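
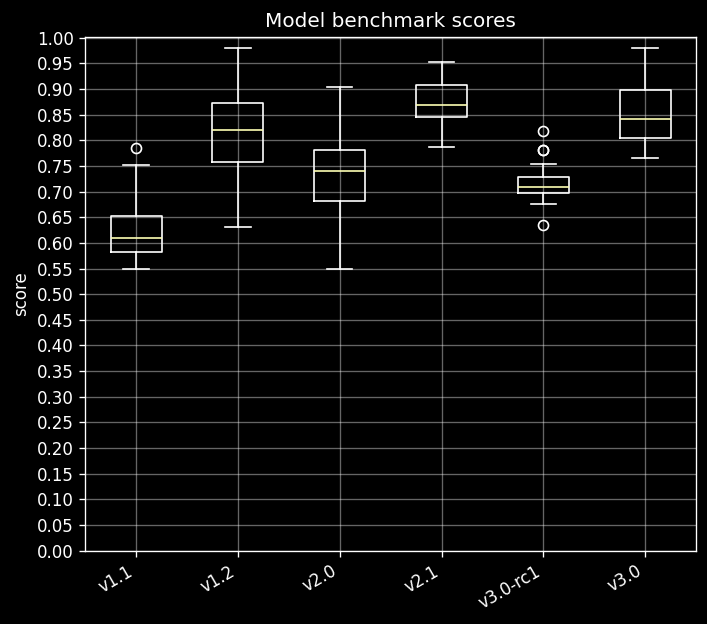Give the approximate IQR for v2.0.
Q3 ≈ 0.80, Q1 ≈ 0.70; IQR ≈ 0.10.

≈ 0.10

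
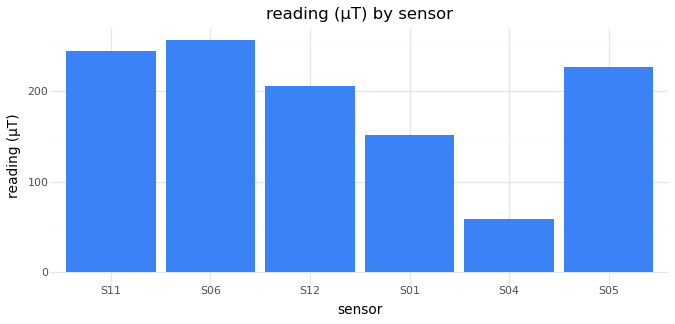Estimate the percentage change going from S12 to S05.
≈ +12.5%

S12 ≈ 200, S05 ≈ 225; (225 − 200) / 200 ≈ +12.5%.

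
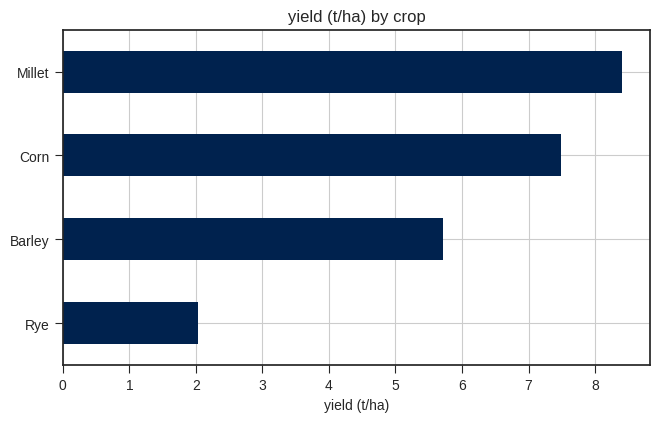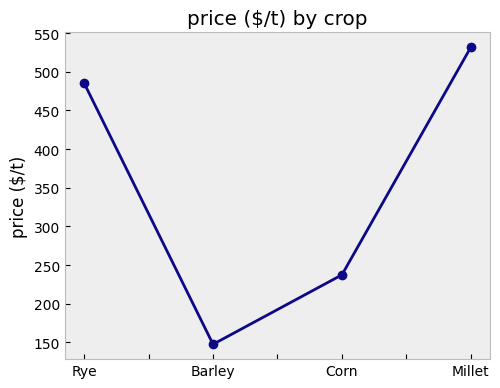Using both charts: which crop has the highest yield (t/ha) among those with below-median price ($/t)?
Chart 2 median price ($/t) ≈ 350; below-median crops: Barley, Corn. Among those, Corn has the highest yield (t/ha) (≈ 7).

Corn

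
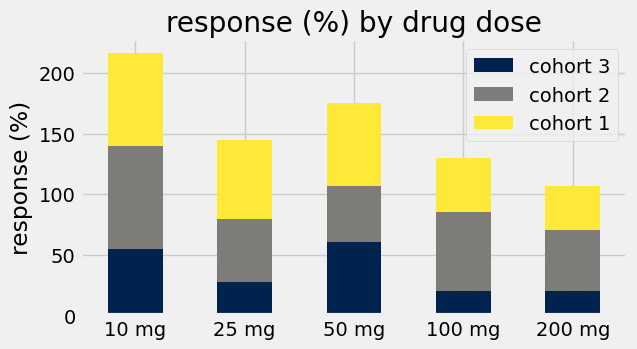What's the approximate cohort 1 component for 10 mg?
cohort 1 top ≈ 220, bottom ≈ 140; segment ≈ 80.

≈ 80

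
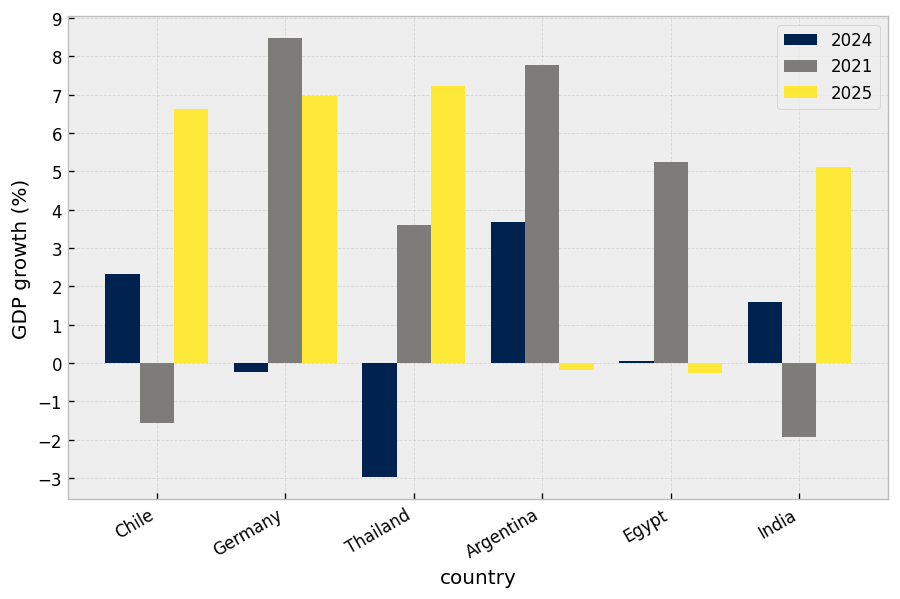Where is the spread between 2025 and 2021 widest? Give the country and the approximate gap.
Chile, ≈ 9 %

Chile: 2025 ≈ 7, 2021 ≈ -2 → gap ≈ 9. Next-largest (Argentina) is only ≈ 8.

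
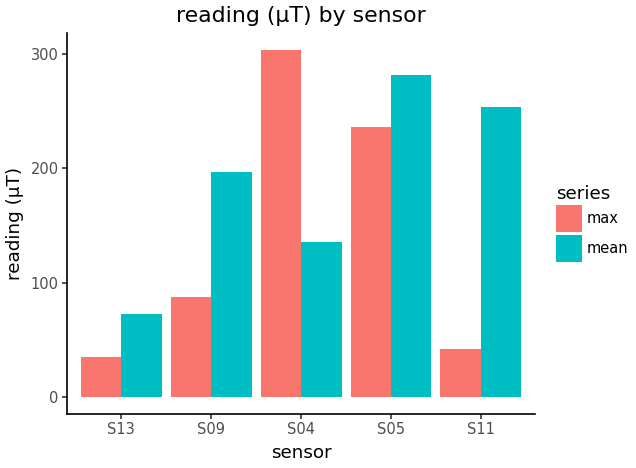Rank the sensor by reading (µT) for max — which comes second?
S05

Top 3 for max: S04 ≈ 300, S05 ≈ 250, S09 ≈ 100.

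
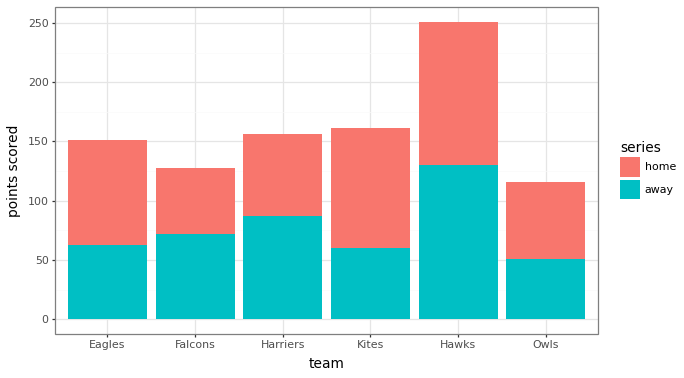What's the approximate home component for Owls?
home top ≈ 125, bottom ≈ 50; segment ≈ 75.

≈ 75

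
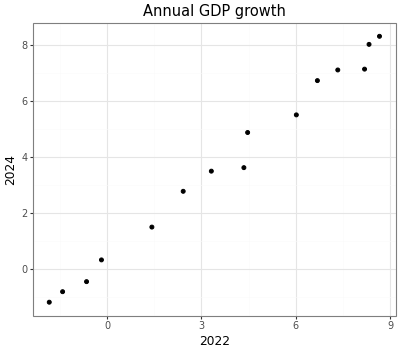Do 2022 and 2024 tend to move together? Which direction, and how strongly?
Points are positively correlated; strong (|r| ≈ 1.0).

positive, strong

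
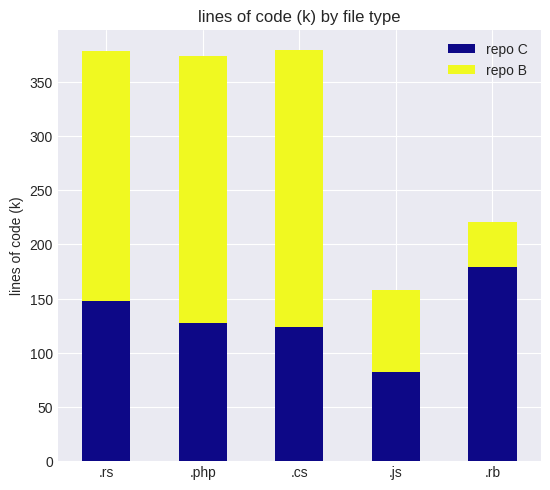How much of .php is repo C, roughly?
repo C top ≈ 150, bottom ≈ 0; segment ≈ 150.

≈ 150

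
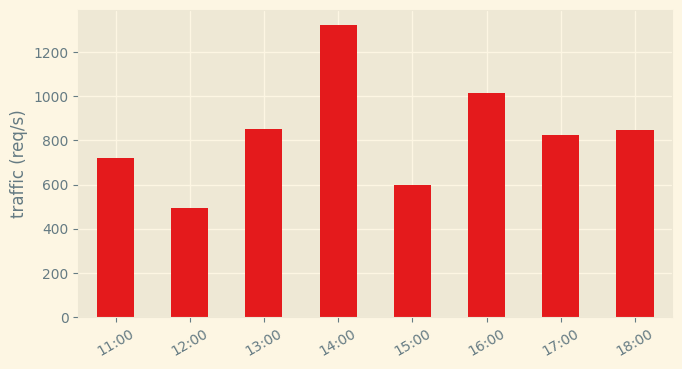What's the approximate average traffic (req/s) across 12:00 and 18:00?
(400 + 800) / 2 ≈ 600.

≈ 600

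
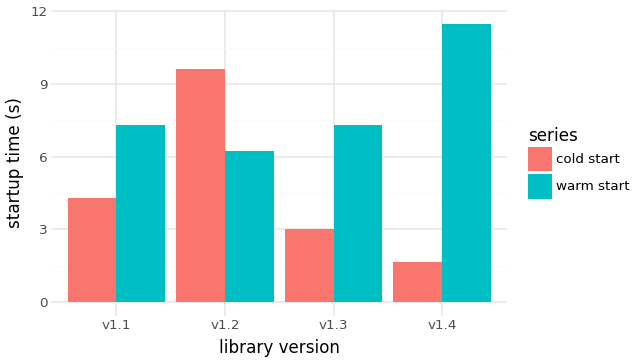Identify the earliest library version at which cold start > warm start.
v1.2

v1.1: cold start ≈ 4 vs warm start ≈ 7 (not yet); v1.2: cold start ≈ 10 vs warm start ≈ 6 (first crossover).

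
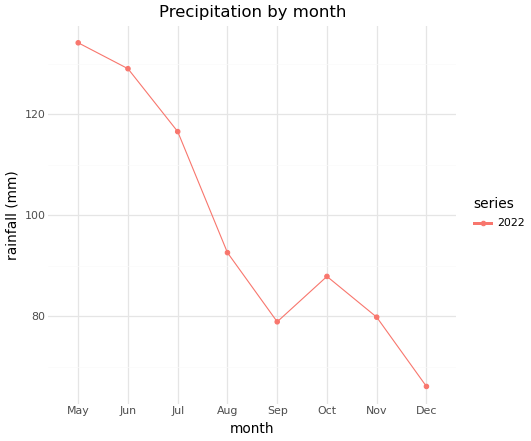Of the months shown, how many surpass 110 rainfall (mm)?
Above 110: May, Jun, Jul.

3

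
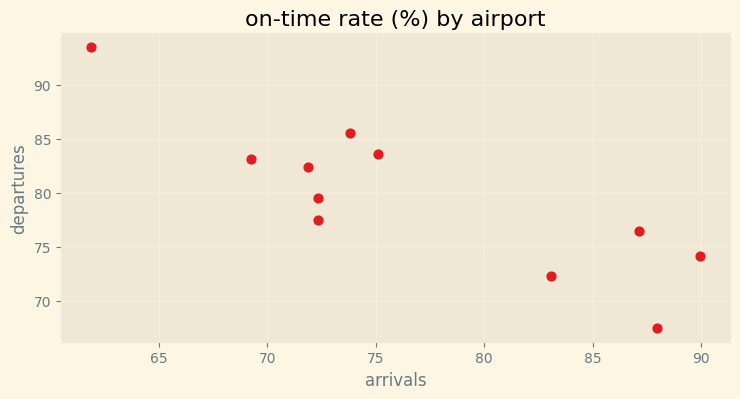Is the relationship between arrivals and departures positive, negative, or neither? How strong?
negative, strong

Points are negatively correlated; strong (|r| ≈ 0.9).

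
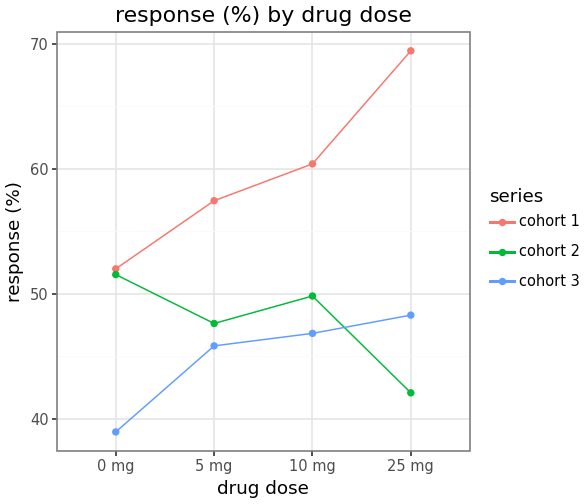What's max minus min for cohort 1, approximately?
Max 25 mg ≈ 70, min 0 mg ≈ 50; range ≈ 20.

≈ 20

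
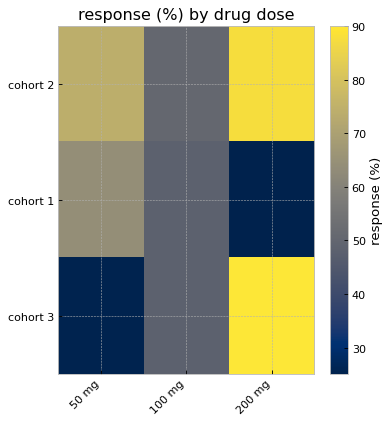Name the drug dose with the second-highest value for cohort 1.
Top 3 for cohort 1: 50 mg ≈ 60, 100 mg ≈ 50, 200 mg ≈ 30.

100 mg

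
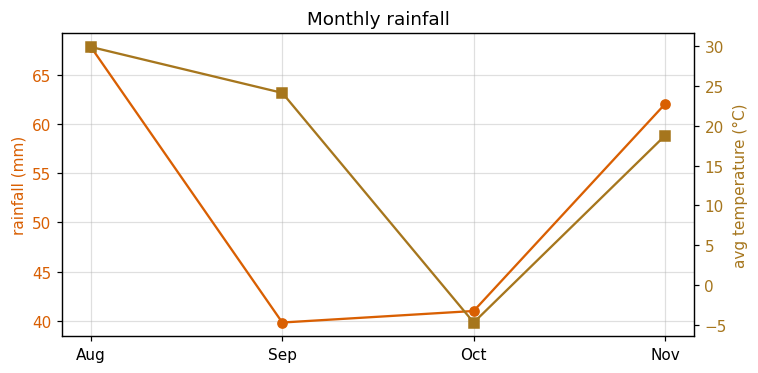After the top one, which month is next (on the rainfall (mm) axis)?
Top 3 (on the rainfall (mm) axis): Aug ≈ 70, Nov ≈ 60, Oct ≈ 40.

Nov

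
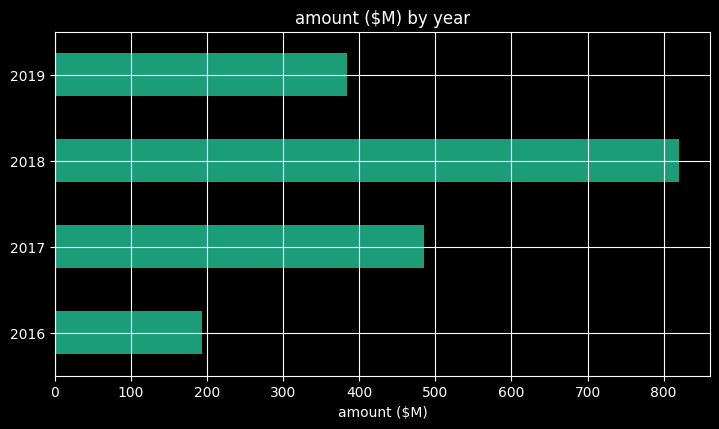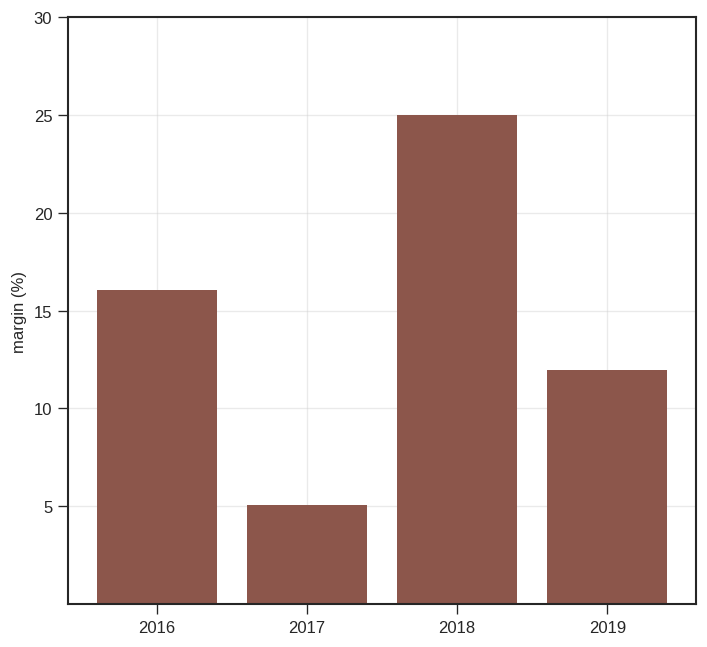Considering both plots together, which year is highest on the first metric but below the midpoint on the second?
Chart 2 median margin (%) ≈ 15; below-median years: 2017, 2019. Among those, 2017 has the highest amount ($M) (≈ 500).

2017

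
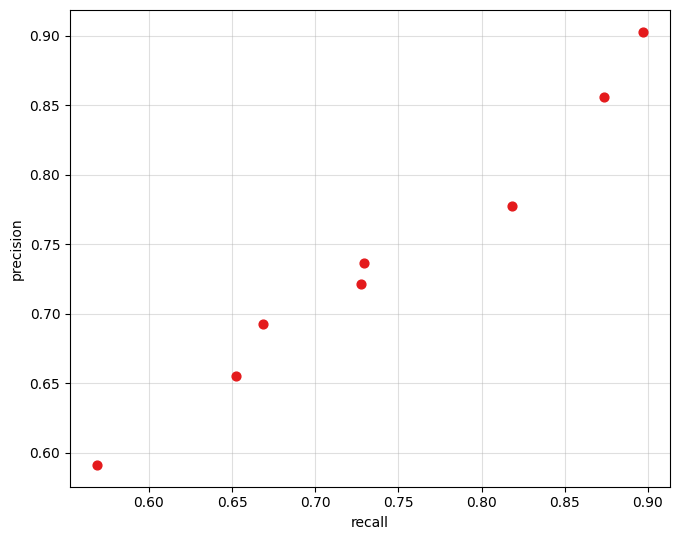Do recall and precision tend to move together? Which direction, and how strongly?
positive, strong

Points are positively correlated; strong (|r| ≈ 1.0).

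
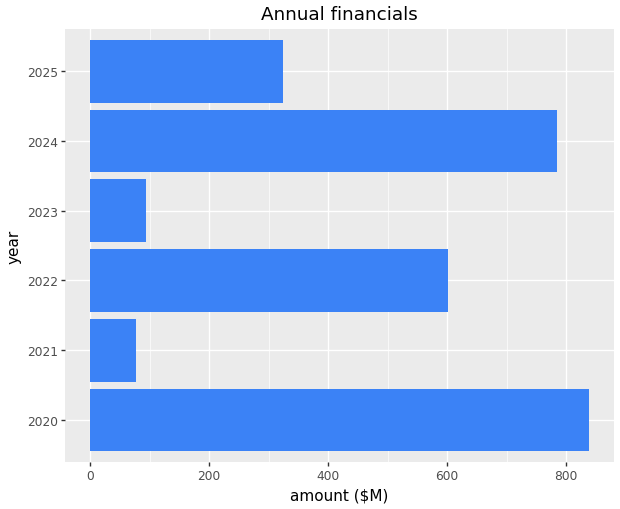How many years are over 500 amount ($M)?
Above 500: 2020, 2022, 2024.

3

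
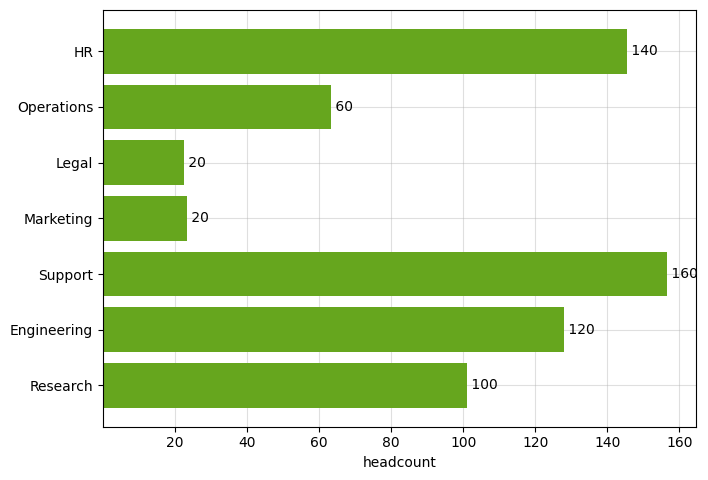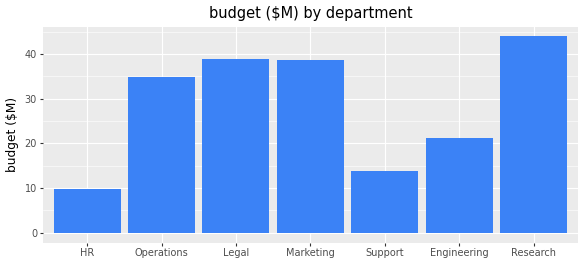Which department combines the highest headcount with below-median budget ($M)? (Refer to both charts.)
Chart 2 median budget ($M) ≈ 35; below-median departments: HR, Support, Engineering. Among those, Support has the highest headcount (≈ 160).

Support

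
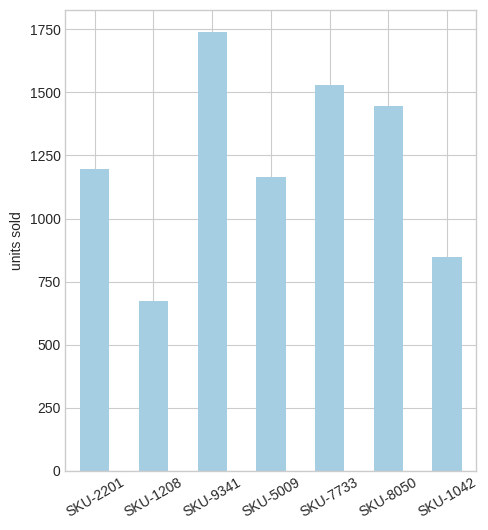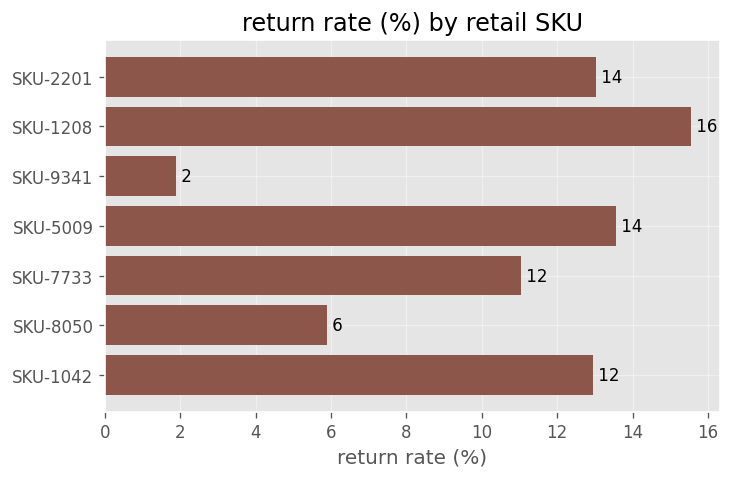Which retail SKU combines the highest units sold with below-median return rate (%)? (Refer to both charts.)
Chart 2 median return rate (%) ≈ 12; below-median retail SKUs: SKU-9341, SKU-7733, SKU-8050. Among those, SKU-9341 has the highest units sold (≈ 1800).

SKU-9341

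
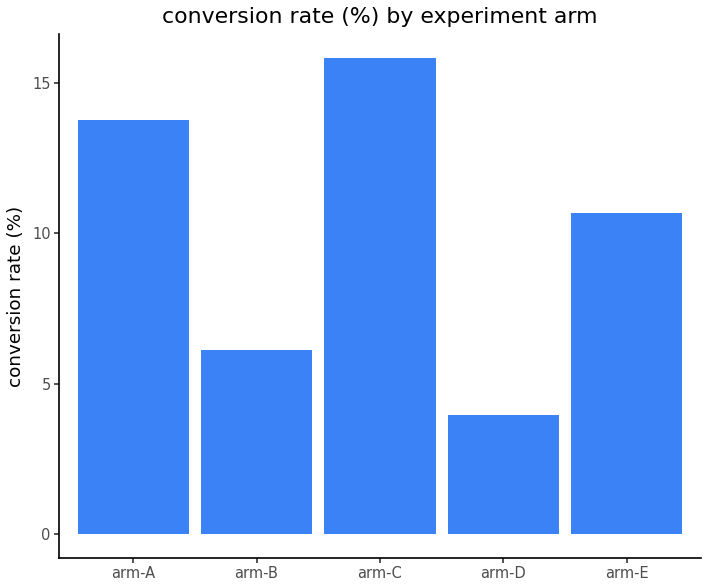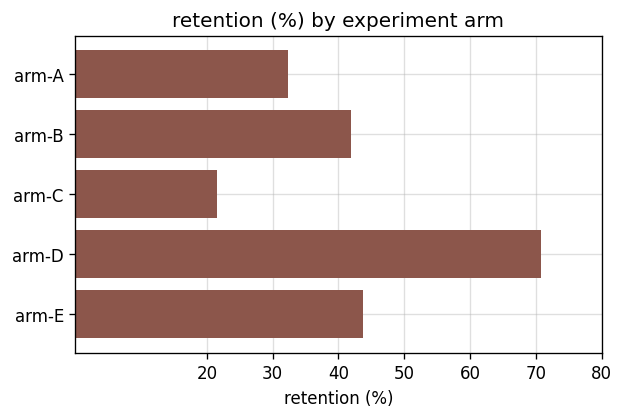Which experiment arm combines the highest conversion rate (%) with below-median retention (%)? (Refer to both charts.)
arm-C

Chart 2 median retention (%) ≈ 40; below-median experiment arms: arm-A, arm-C. Among those, arm-C has the highest conversion rate (%) (≈ 16).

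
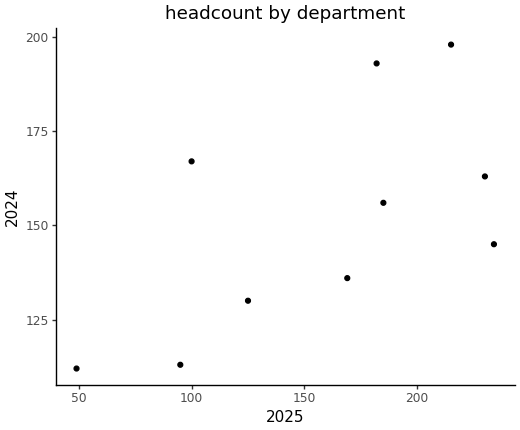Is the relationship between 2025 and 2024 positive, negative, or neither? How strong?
positive, moderate

Points are positively correlated; moderate (|r| ≈ 0.6).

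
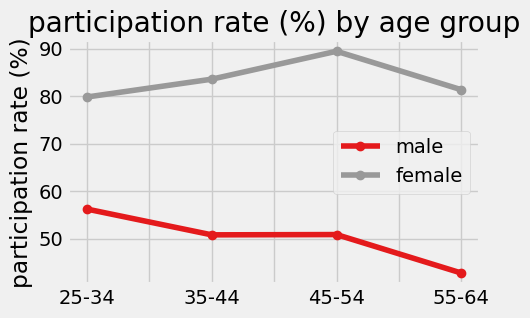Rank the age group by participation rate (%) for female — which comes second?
35-44

Top 3 for female: 45-54 ≈ 90, 35-44 ≈ 85, 55-64 ≈ 80.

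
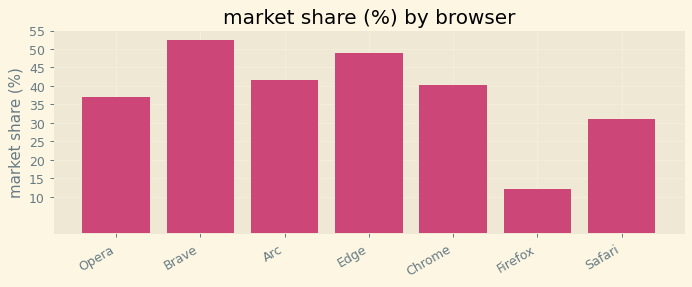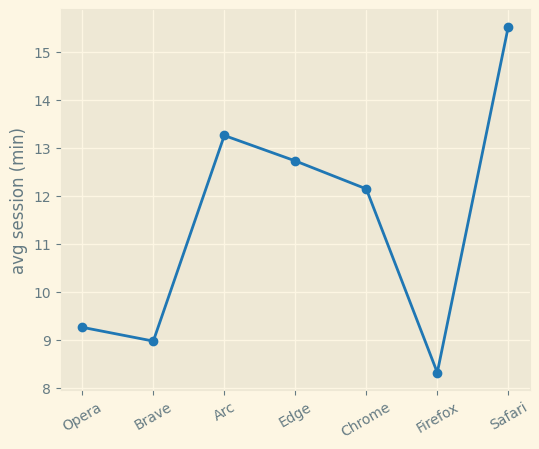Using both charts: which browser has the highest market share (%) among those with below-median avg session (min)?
Brave

Chart 2 median avg session (min) ≈ 12; below-median browsers: Opera, Brave, Firefox. Among those, Brave has the highest market share (%) (≈ 50).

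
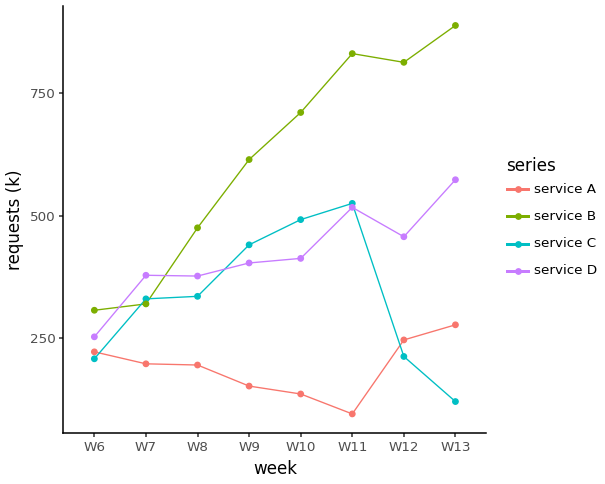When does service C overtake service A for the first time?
W7

W6: service C ≈ 200 vs service A ≈ 200 (not yet); W7: service C ≈ 300 vs service A ≈ 200 (first crossover).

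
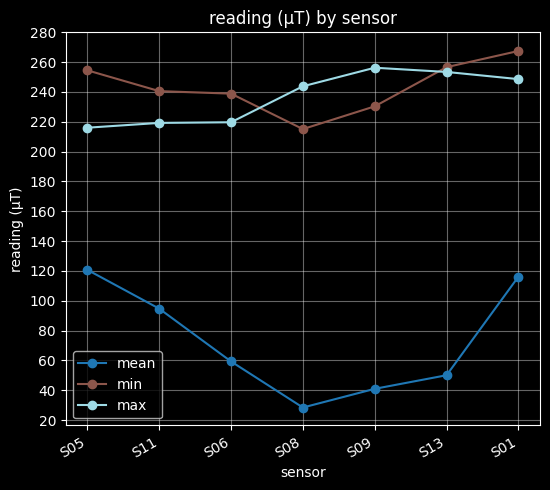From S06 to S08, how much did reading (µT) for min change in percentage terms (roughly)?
≈ -8.3%

S06 ≈ 240, S08 ≈ 220; (220 − 240) / 240 ≈ -8.3%.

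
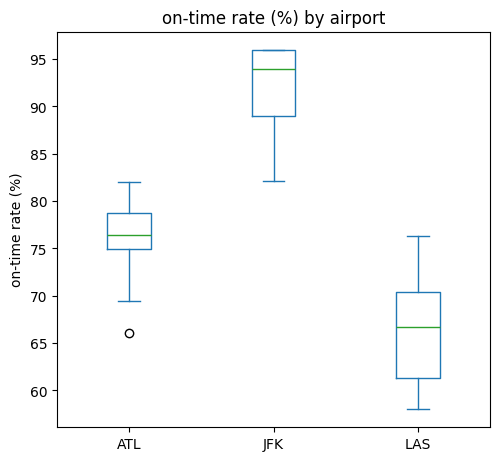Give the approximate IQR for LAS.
Q3 ≈ 70, Q1 ≈ 60; IQR ≈ 10.

≈ 10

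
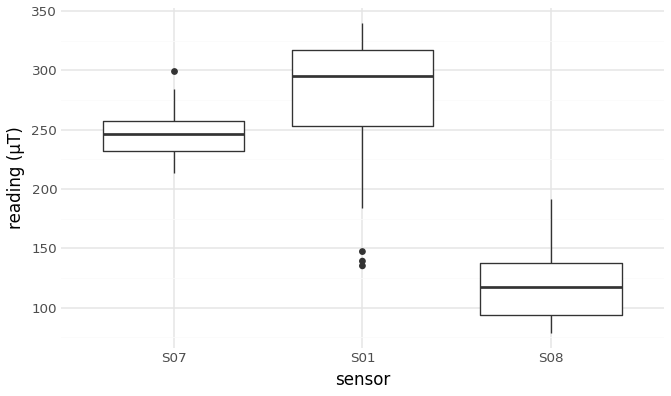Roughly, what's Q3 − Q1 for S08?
Q3 ≈ 140, Q1 ≈ 100; IQR ≈ 40.

≈ 40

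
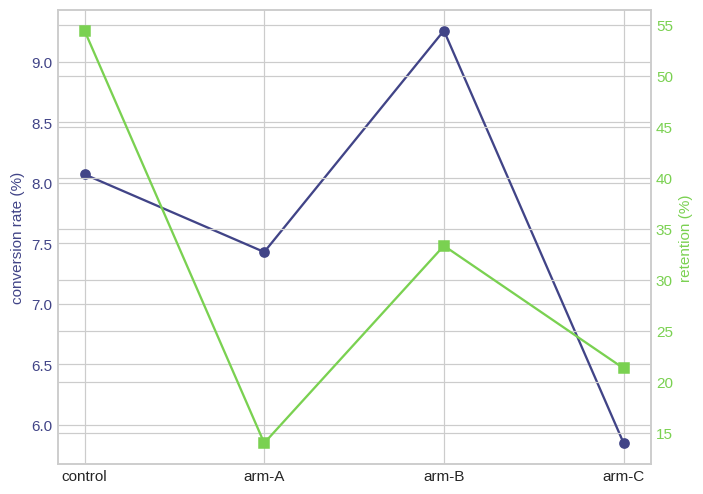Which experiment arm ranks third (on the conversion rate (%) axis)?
Top 4 (on the conversion rate (%) axis): arm-B ≈ 9.5, control ≈ 8.0, arm-A ≈ 7.5, arm-C ≈ 6.0.

arm-A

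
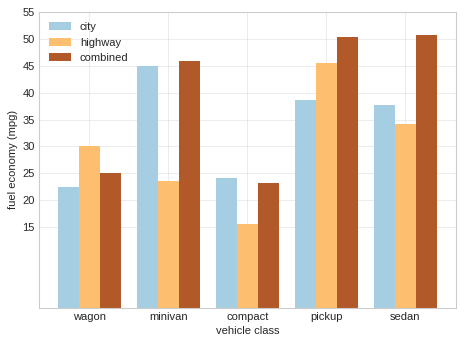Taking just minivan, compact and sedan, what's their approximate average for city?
≈ 37

(45 + 25 + 40) / 3 ≈ 37.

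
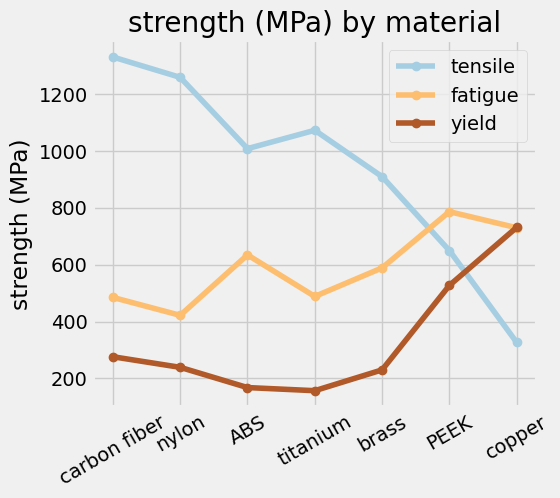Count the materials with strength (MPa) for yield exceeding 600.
1

Above 600: copper.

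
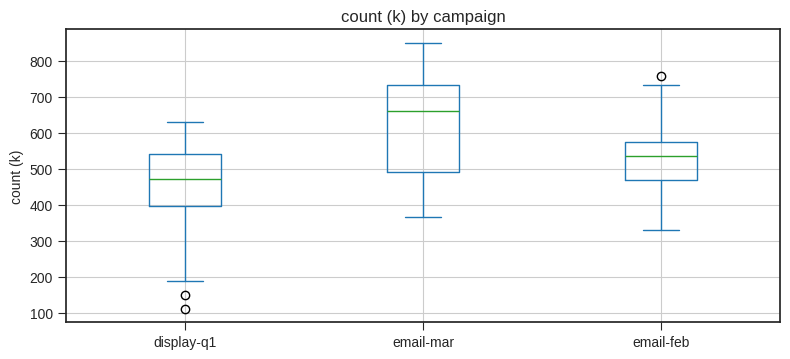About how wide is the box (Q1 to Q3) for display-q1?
Q3 ≈ 540, Q1 ≈ 400; IQR ≈ 140.

≈ 140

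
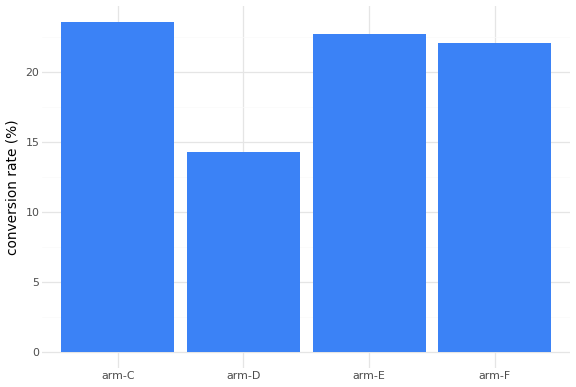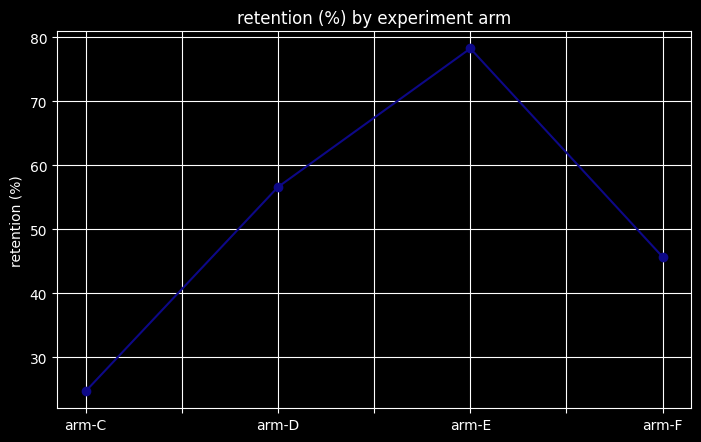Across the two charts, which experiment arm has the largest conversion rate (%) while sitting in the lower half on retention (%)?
Chart 2 median retention (%) ≈ 50; below-median experiment arms: arm-C, arm-F. Among those, arm-C has the highest conversion rate (%) (≈ 25).

arm-C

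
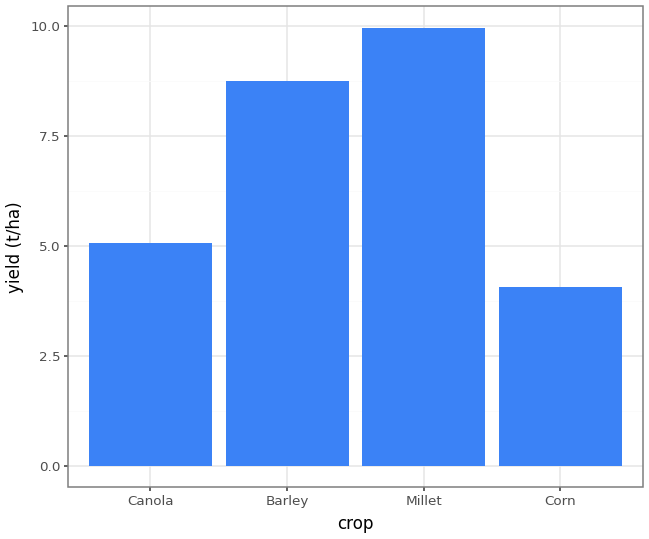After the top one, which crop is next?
Top 3: Millet ≈ 10, Barley ≈ 9, Canola ≈ 5.

Barley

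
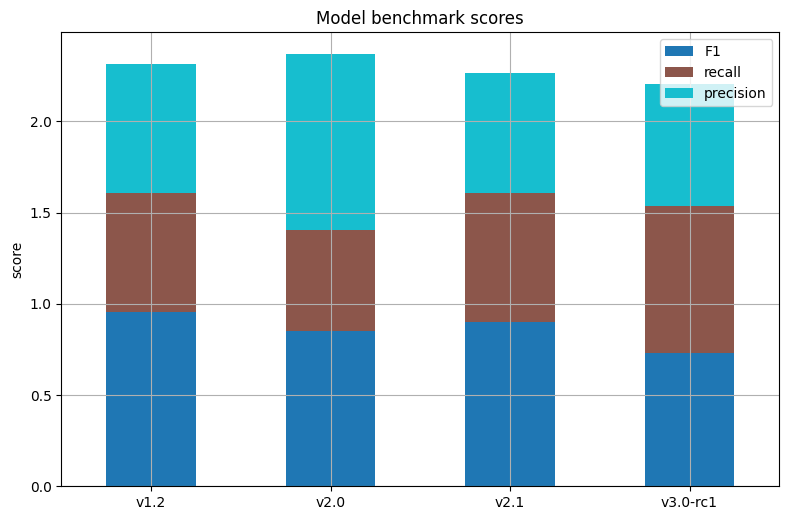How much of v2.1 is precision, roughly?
≈ 0.6

precision top ≈ 2.2, bottom ≈ 1.6; segment ≈ 0.6.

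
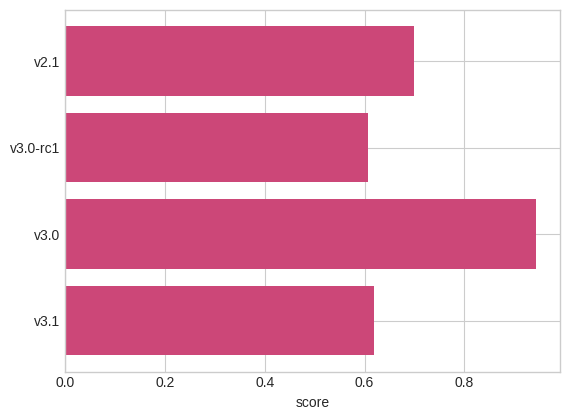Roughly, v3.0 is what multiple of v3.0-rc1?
≈ 1.5×

v3.0 ≈ 0.9, v3.0-rc1 ≈ 0.6; 0.9/0.6 ≈ 1.5.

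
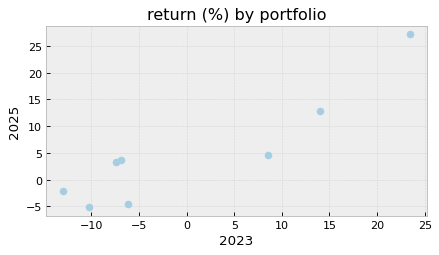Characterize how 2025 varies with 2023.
positive, strong

Points are positively correlated; strong (|r| ≈ 0.9).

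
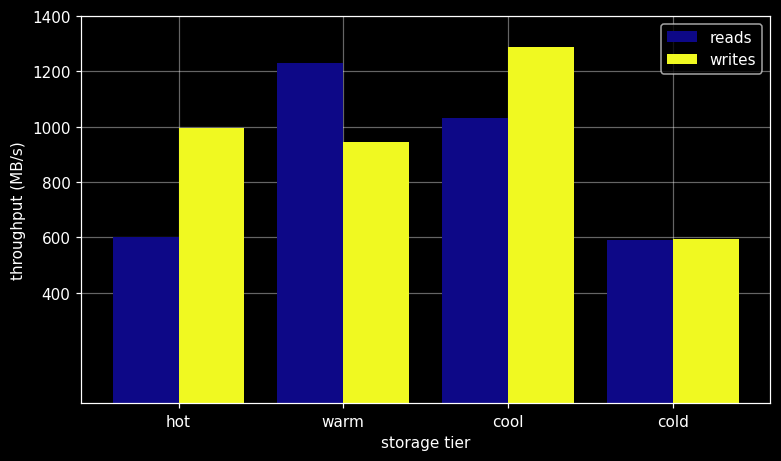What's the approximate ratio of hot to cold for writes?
hot ≈ 1000, cold ≈ 600; 1000/600 ≈ 1.67.

≈ 1.67×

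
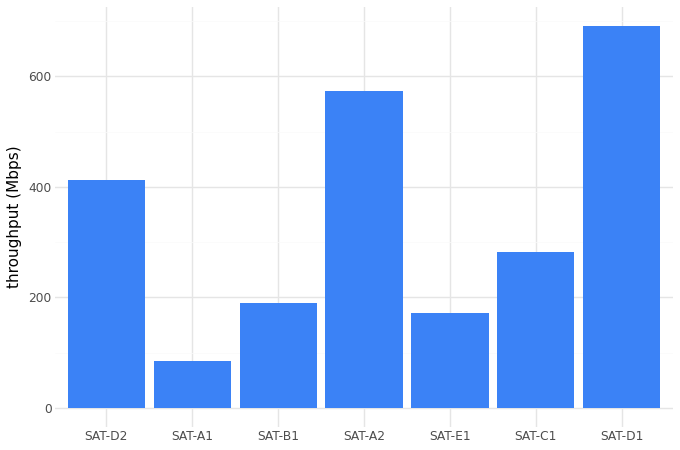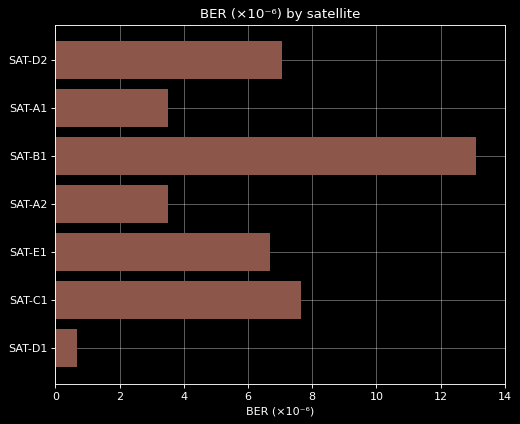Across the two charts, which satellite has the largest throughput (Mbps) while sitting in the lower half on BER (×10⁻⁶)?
Chart 2 median BER (×10⁻⁶) ≈ 6; below-median satellites: SAT-A1, SAT-A2, SAT-D1. Among those, SAT-D1 has the highest throughput (Mbps) (≈ 700).

SAT-D1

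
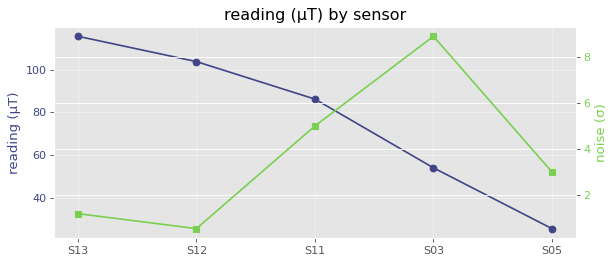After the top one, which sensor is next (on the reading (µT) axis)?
S12

Top 3 (on the reading (µT) axis): S13 ≈ 120, S12 ≈ 100, S11 ≈ 90.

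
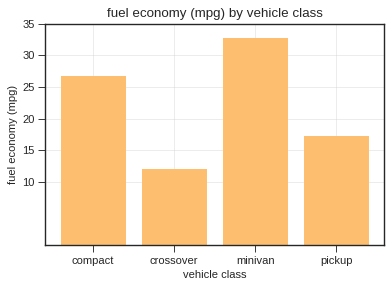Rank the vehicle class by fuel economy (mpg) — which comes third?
Top 4: minivan ≈ 35, compact ≈ 25, pickup ≈ 15, crossover ≈ 10.

pickup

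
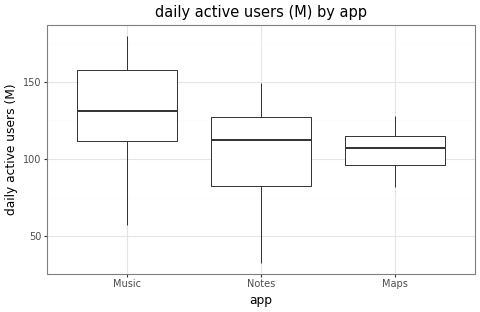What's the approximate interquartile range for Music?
≈ 46

Q3 ≈ 158, Q1 ≈ 112; IQR ≈ 46.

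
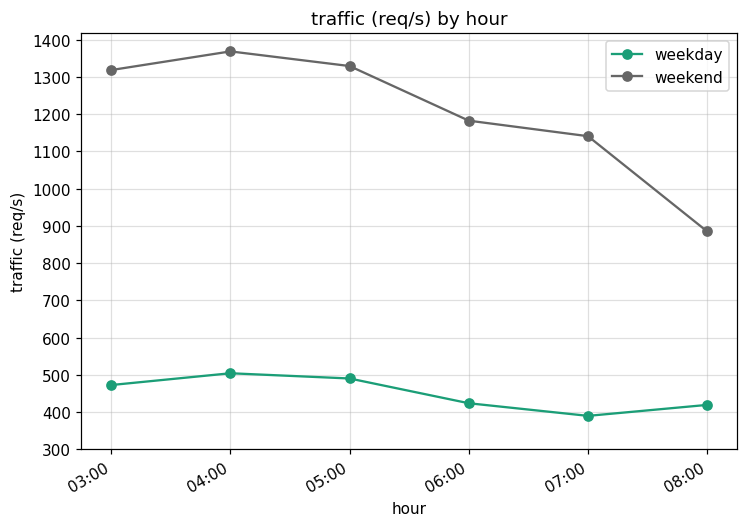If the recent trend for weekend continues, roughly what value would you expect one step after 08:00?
≈ 750

Last three: 1200, 1100, 900 → slope ≈ -150/step → next ≈ 750.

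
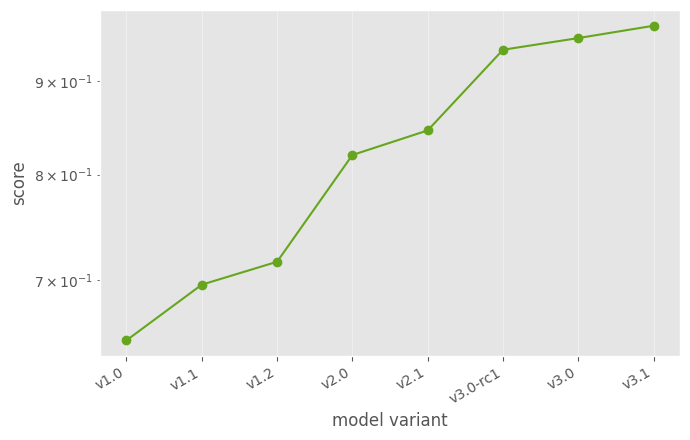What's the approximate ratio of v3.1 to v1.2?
≈ 1.36×

v3.1 ≈ 0.95, v1.2 ≈ 0.70; 0.95/0.70 ≈ 1.36.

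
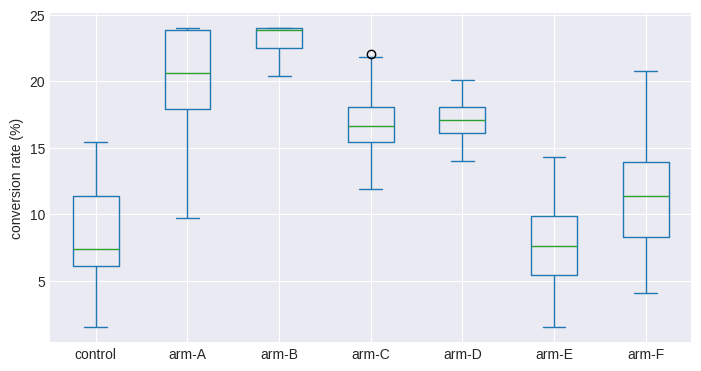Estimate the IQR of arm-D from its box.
≈ 2

Q3 ≈ 18, Q1 ≈ 16; IQR ≈ 2.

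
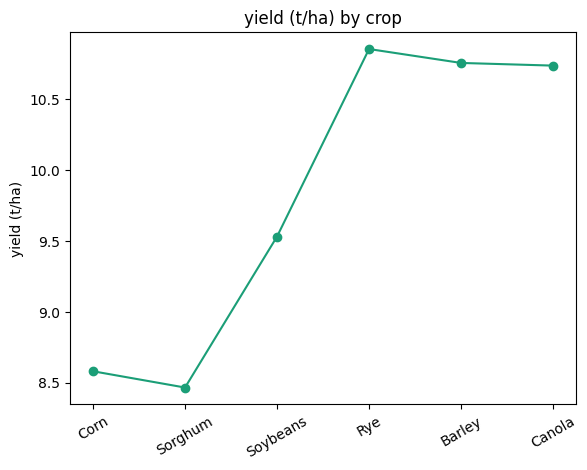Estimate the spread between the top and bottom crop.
Max Rye ≈ 10.8, min Sorghum ≈ 8.4; range ≈ 2.4.

≈ 2.4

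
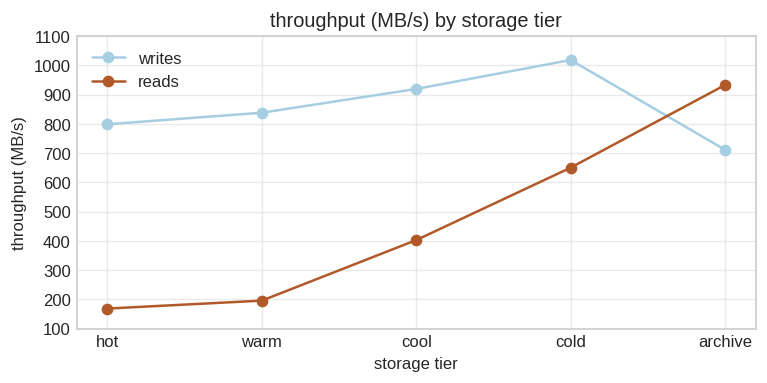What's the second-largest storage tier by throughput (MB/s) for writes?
Top 3 for writes: cold ≈ 1000, cool ≈ 900, warm ≈ 800.

cool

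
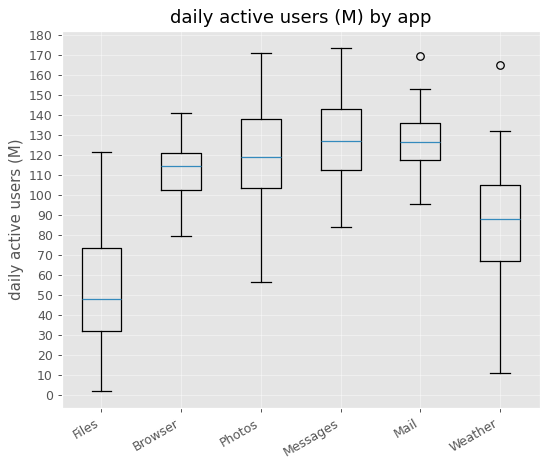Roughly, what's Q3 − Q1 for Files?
≈ 40

Q3 ≈ 70, Q1 ≈ 30; IQR ≈ 40.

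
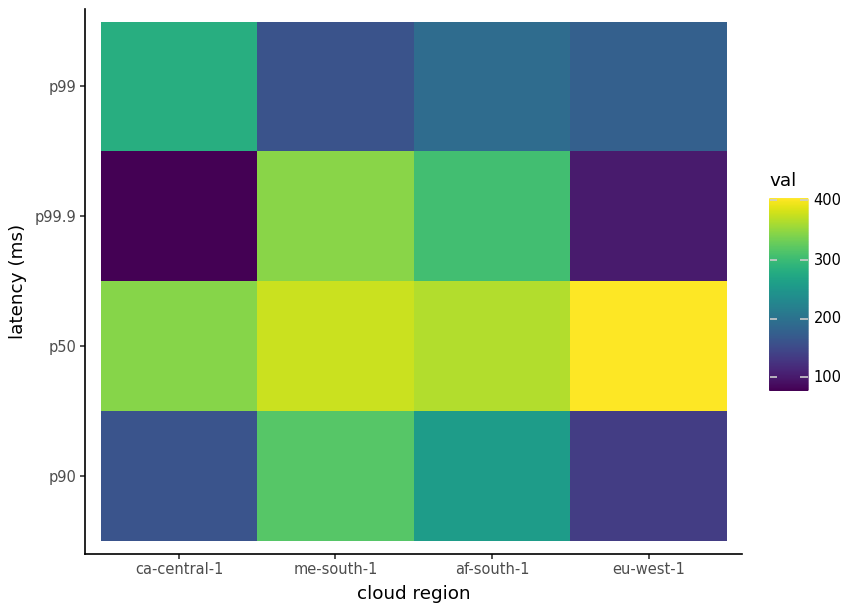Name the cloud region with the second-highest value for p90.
af-south-1

Top 3 for p90: me-south-1 ≈ 300, af-south-1 ≈ 250, ca-central-1 ≈ 150.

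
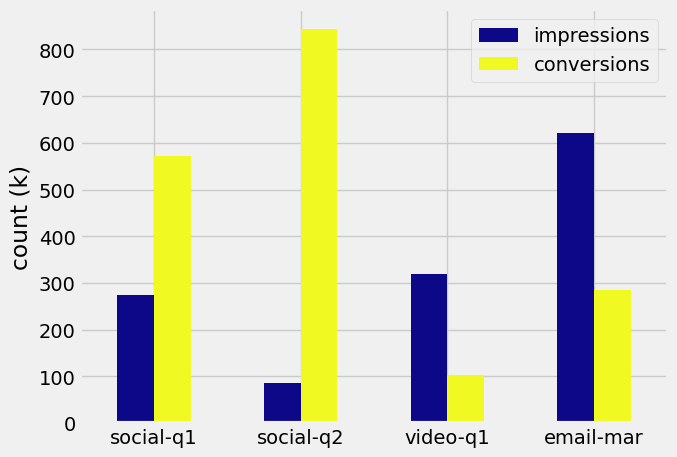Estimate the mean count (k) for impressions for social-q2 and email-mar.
≈ 350

(100 + 600) / 2 ≈ 350.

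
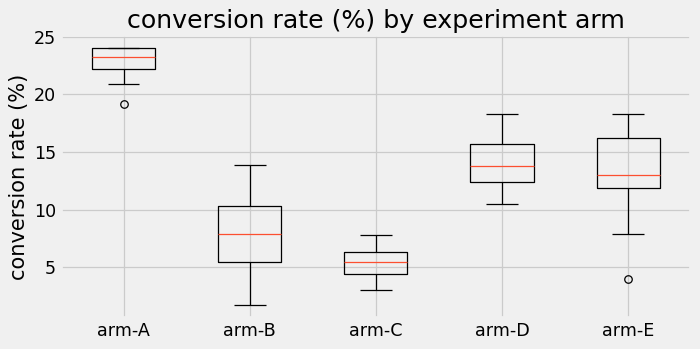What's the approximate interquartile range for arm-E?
≈ 4

Q3 ≈ 16, Q1 ≈ 12; IQR ≈ 4.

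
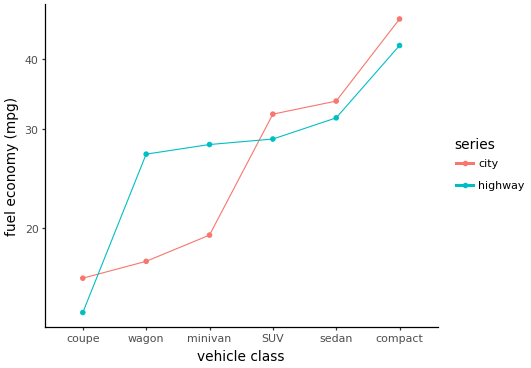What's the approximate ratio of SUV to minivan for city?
≈ 1.5×

SUV ≈ 30, minivan ≈ 20; 30/20 ≈ 1.5.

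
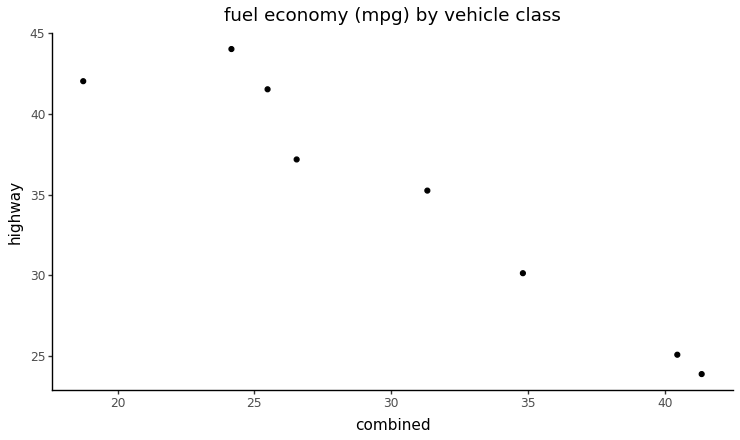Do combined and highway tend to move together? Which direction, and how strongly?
negative, strong

Points are negatively correlated; strong (|r| ≈ 1.0).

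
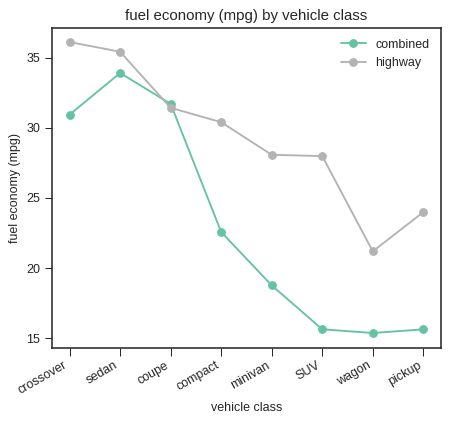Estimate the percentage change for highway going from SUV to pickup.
≈ -14.3%

SUV ≈ 28, pickup ≈ 24; (24 − 28) / 28 ≈ -14.3%.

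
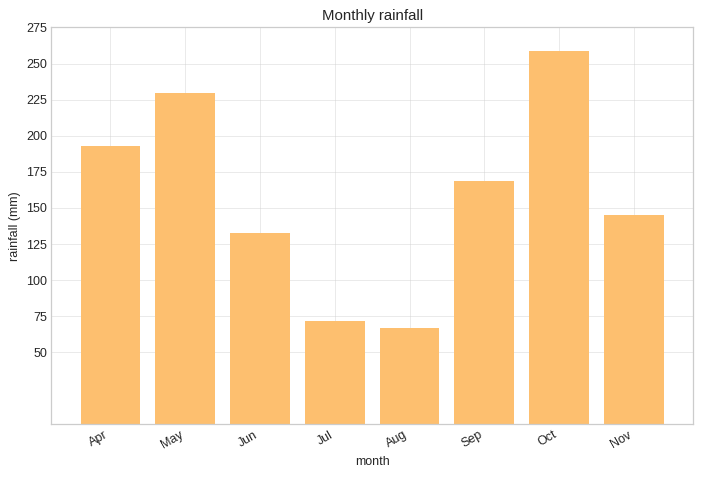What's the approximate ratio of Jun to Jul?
≈ 1.67×

Jun ≈ 125, Jul ≈ 75; 125/75 ≈ 1.67.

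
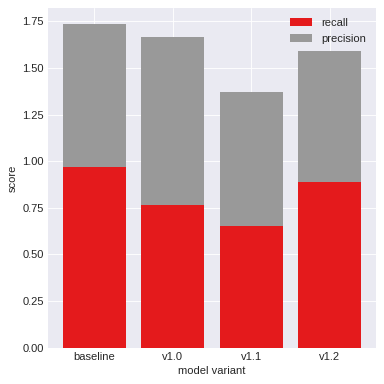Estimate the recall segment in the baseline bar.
≈ 1.0

recall top ≈ 1.0, bottom ≈ 0.0; segment ≈ 1.0.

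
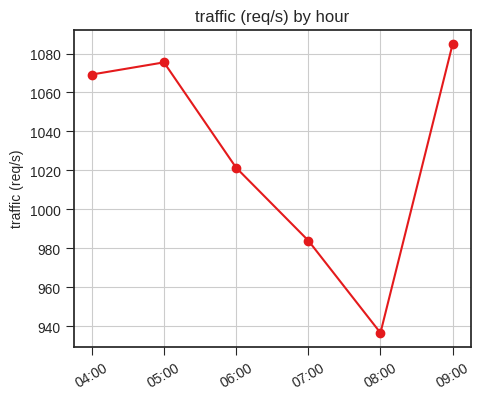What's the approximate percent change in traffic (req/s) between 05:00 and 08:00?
≈ -13%

05:00 ≈ 1080, 08:00 ≈ 940; (940 − 1080) / 1080 ≈ -13%.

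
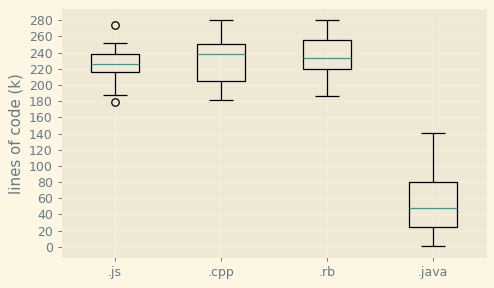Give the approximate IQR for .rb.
≈ 40

Q3 ≈ 260, Q1 ≈ 220; IQR ≈ 40.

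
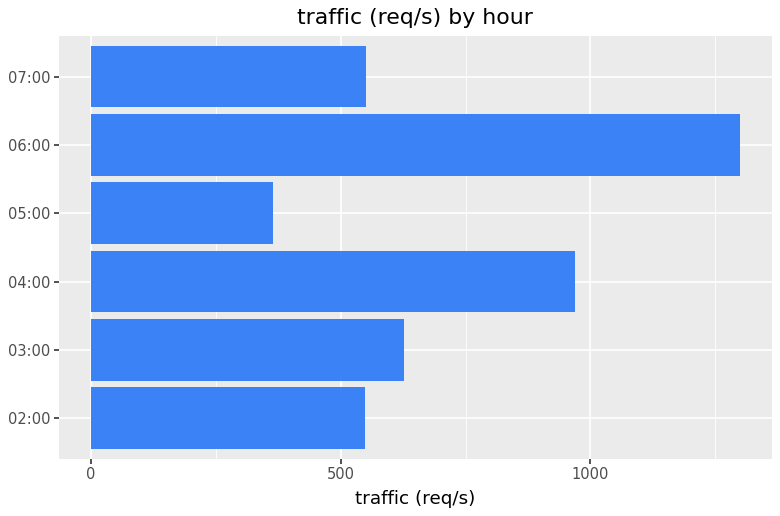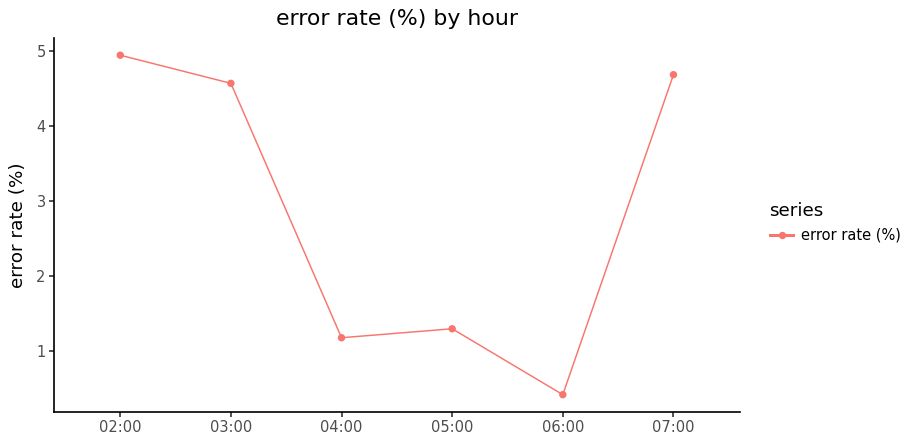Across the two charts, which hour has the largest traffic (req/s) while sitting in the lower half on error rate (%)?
Chart 2 median error rate (%) ≈ 3; below-median hours: 04:00, 05:00, 06:00. Among those, 06:00 has the highest traffic (req/s) (≈ 1200).

06:00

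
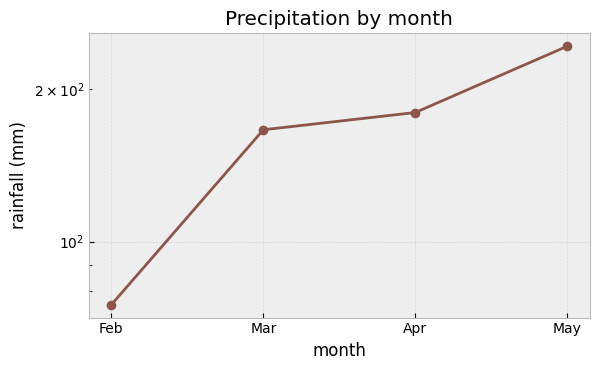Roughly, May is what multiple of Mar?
≈ 1.5×

May ≈ 240, Mar ≈ 160; 240/160 ≈ 1.5.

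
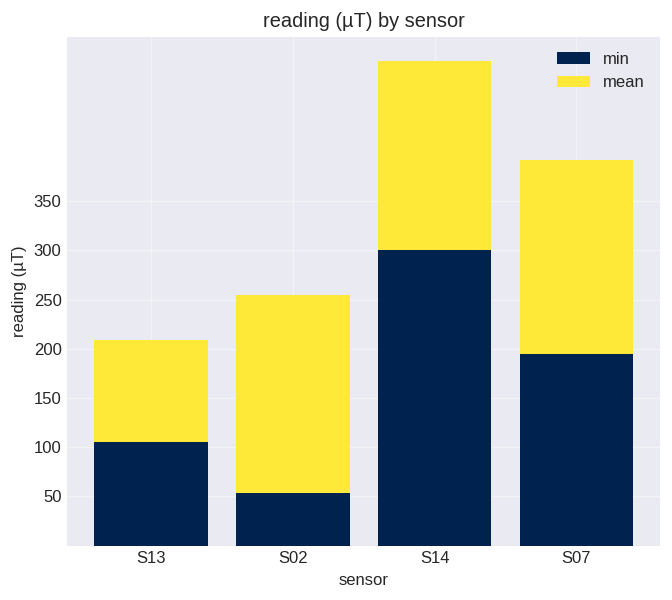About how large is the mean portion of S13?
mean top ≈ 200, bottom ≈ 100; segment ≈ 100.

≈ 100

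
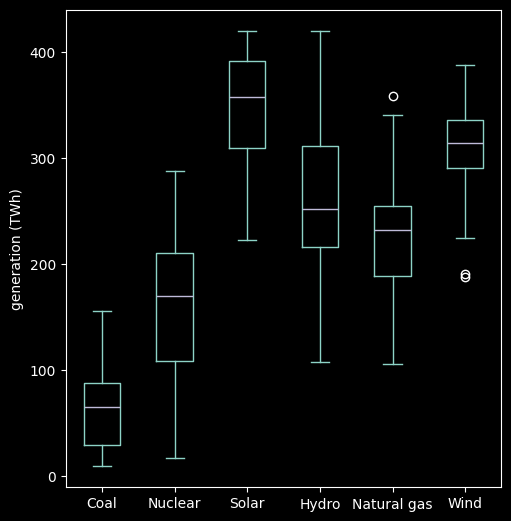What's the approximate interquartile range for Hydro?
≈ 100

Q3 ≈ 300, Q1 ≈ 200; IQR ≈ 100.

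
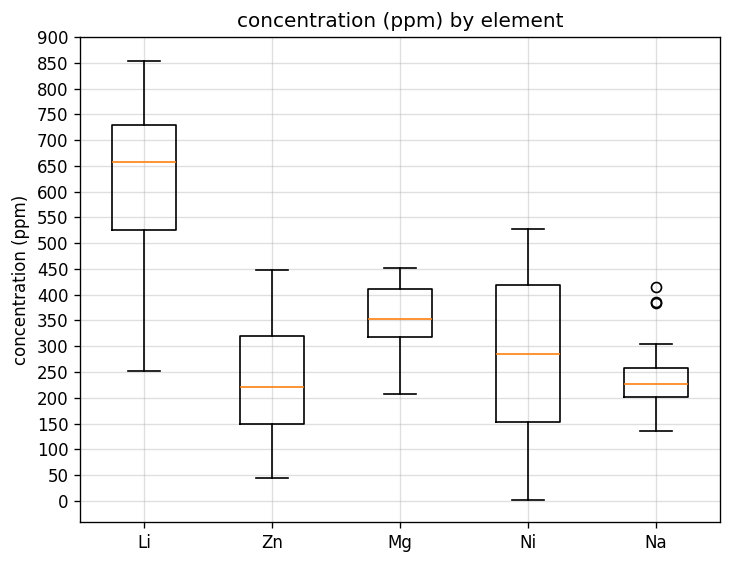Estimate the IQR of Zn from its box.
Q3 ≈ 300, Q1 ≈ 150; IQR ≈ 150.

≈ 150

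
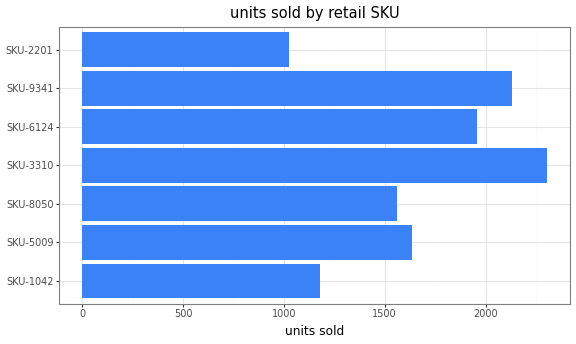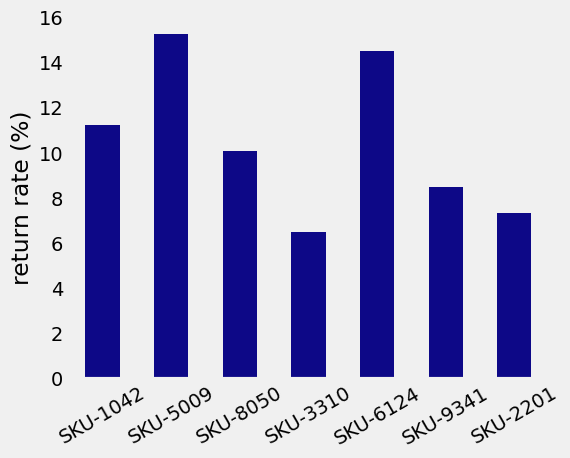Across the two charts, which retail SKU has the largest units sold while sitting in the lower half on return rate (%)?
Chart 2 median return rate (%) ≈ 10; below-median retail SKUs: SKU-3310, SKU-9341, SKU-2201. Among those, SKU-3310 has the highest units sold (≈ 2500).

SKU-3310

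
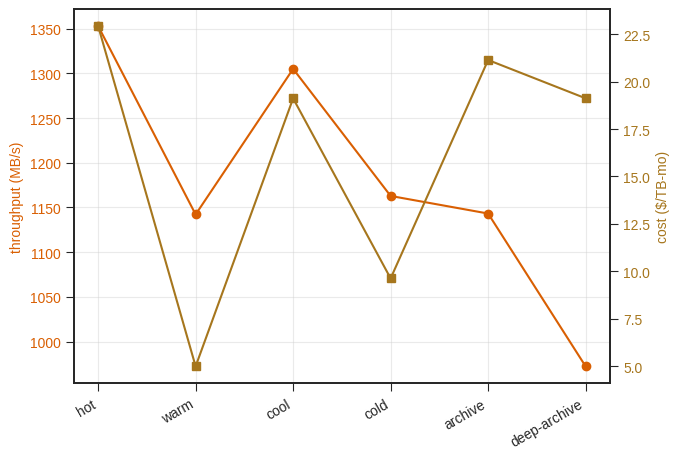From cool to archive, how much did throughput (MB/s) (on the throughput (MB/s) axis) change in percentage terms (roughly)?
cool ≈ 1300, archive ≈ 1150; (1150 − 1300) / 1300 ≈ -11.5%.

≈ -11.5%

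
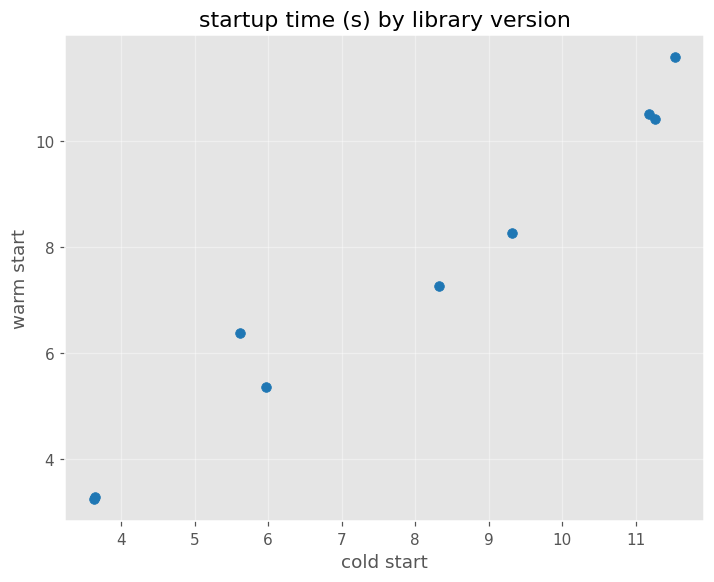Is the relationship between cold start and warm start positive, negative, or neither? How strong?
positive, strong

Points are positively correlated; strong (|r| ≈ 1.0).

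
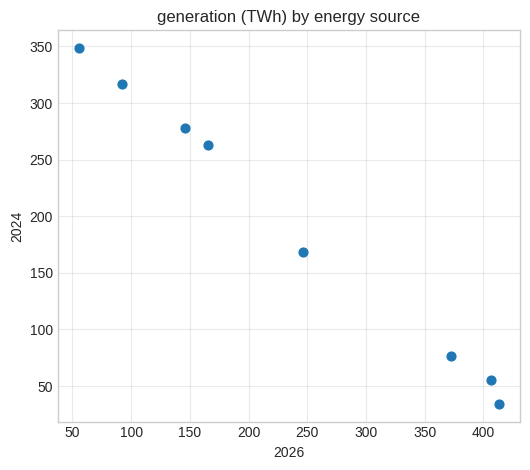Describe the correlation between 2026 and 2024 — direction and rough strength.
Points are negatively correlated; strong (|r| ≈ 1.0).

negative, strong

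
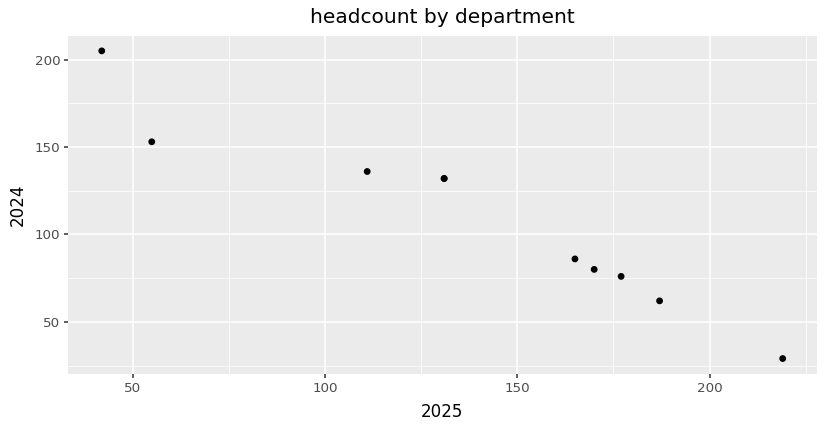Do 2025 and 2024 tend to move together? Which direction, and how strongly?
Points are negatively correlated; strong (|r| ≈ 1.0).

negative, strong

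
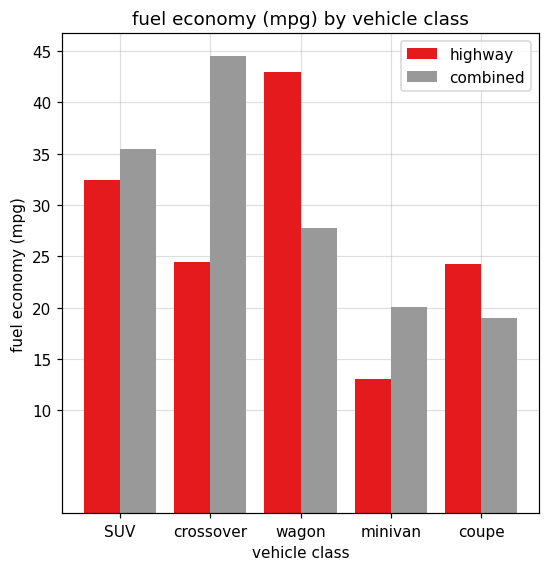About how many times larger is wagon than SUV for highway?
≈ 1.5×

wagon ≈ 45, SUV ≈ 30; 45/30 ≈ 1.5.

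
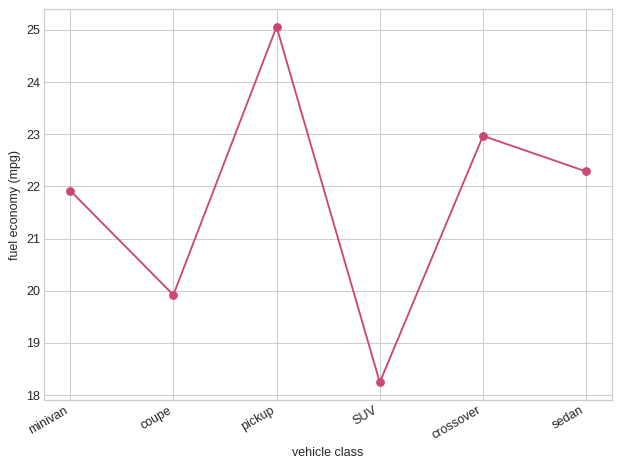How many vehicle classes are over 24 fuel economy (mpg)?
Above 24: pickup.

1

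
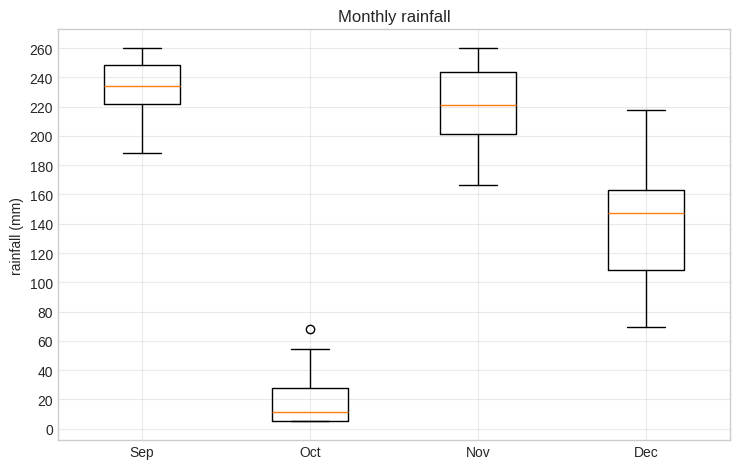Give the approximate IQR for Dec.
≈ 60

Q3 ≈ 160, Q1 ≈ 100; IQR ≈ 60.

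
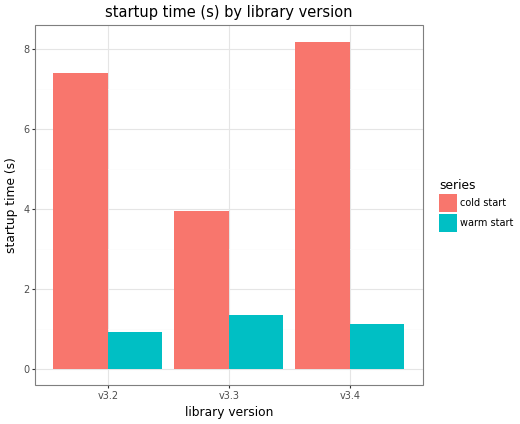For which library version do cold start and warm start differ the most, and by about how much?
v3.4: cold start ≈ 8, warm start ≈ 1 → gap ≈ 7. Next-largest (v3.2) is only ≈ 6.

v3.4, ≈ 7 s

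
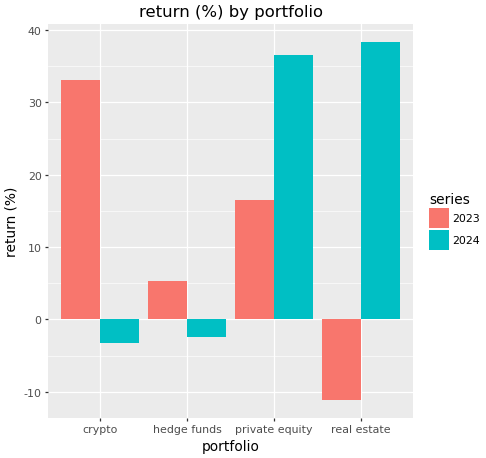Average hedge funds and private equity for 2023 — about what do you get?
(5 + 15) / 2 ≈ 10.

≈ 10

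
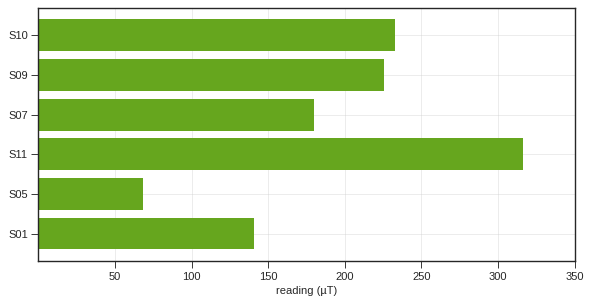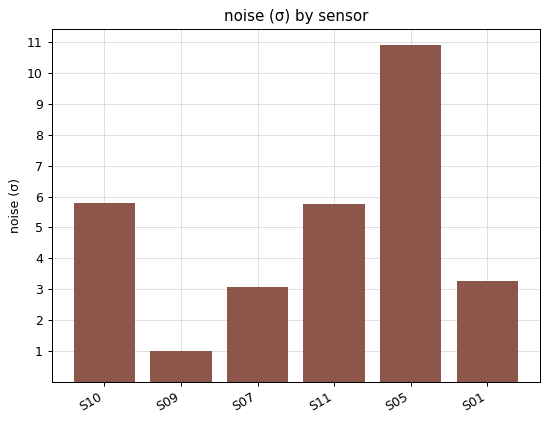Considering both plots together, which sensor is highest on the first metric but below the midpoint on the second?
Chart 2 median noise (σ) ≈ 5; below-median sensors: S09, S07, S01. Among those, S09 has the highest reading (µT) (≈ 250).

S09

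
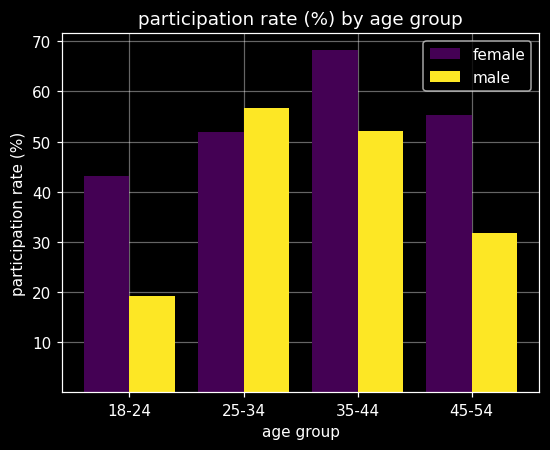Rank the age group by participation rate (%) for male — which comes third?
Top 4 for male: 25-34 ≈ 60, 35-44 ≈ 50, 45-54 ≈ 30, 18-24 ≈ 20.

45-54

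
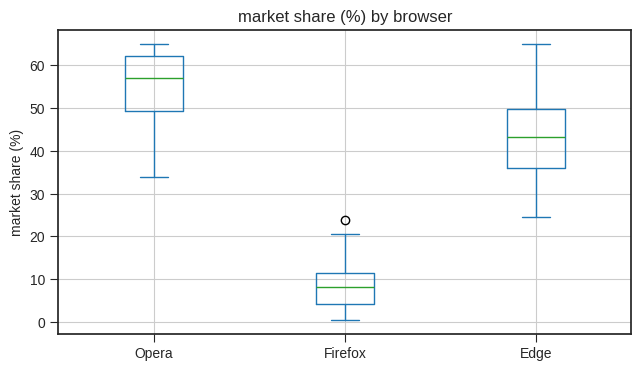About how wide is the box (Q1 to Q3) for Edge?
≈ 15

Q3 ≈ 50, Q1 ≈ 35; IQR ≈ 15.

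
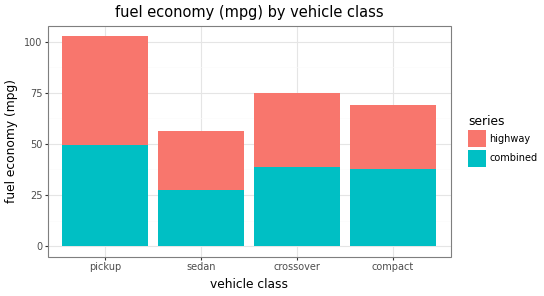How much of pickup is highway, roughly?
≈ 50

highway top ≈ 100, bottom ≈ 50; segment ≈ 50.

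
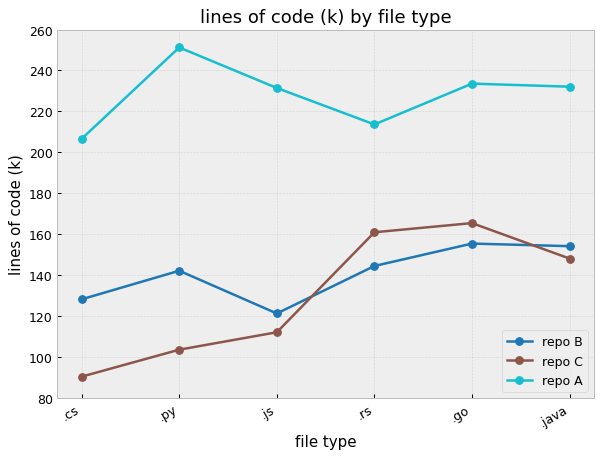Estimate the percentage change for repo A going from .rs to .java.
.rs ≈ 220, .java ≈ 240; (240 − 220) / 220 ≈ +9.1%.

≈ +9.1%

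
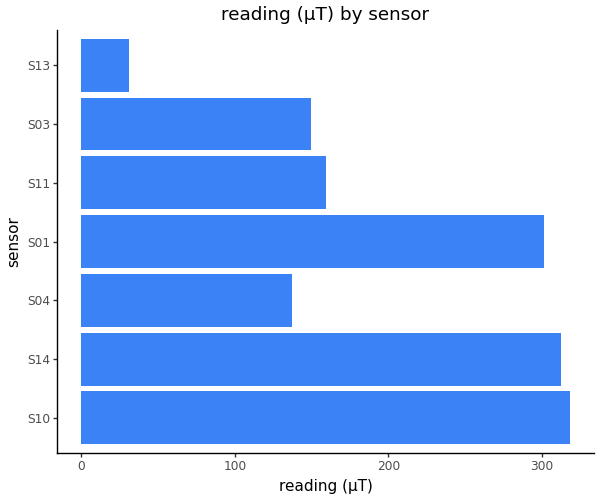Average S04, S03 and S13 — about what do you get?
(150 + 150 + 50) / 3 ≈ 117.

≈ 117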